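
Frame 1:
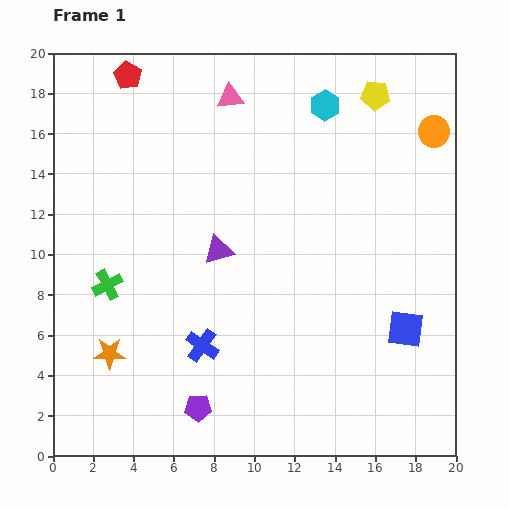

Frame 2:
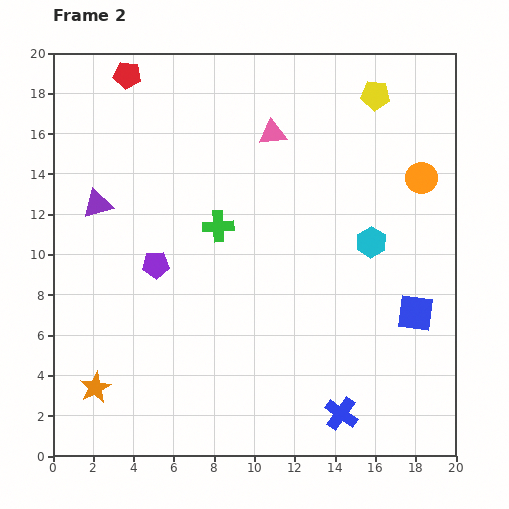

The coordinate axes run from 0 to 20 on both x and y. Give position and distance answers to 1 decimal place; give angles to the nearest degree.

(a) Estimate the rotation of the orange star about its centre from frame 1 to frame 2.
29° counter-clockwise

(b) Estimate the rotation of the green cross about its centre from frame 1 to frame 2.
26° clockwise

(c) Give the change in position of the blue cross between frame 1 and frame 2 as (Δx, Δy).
(6.9, -3.4)

The blue cross was at (7.4, 5.5) in frame 1 and (14.3, 2.1) in frame 2.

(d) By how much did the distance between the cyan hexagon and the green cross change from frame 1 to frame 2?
-6.4

Distance in frame 1: 14.0. Distance in frame 2: 7.6.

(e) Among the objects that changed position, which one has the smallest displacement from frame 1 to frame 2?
the blue square

(moved 0.9)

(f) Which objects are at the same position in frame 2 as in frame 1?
the red pentagon, the yellow pentagon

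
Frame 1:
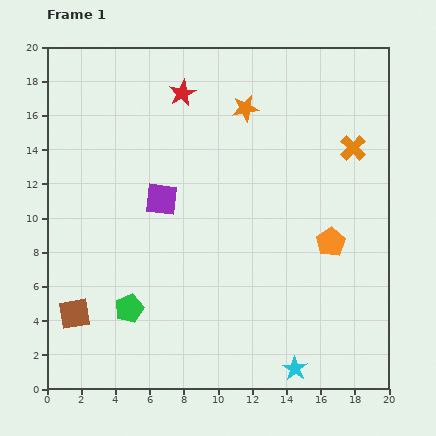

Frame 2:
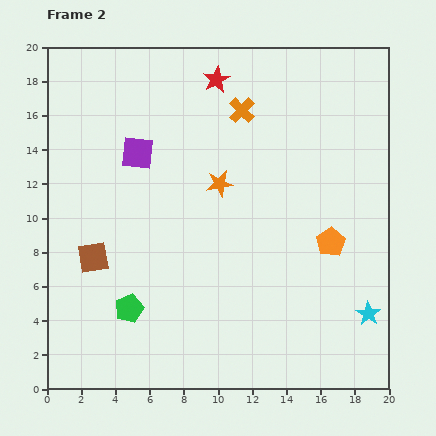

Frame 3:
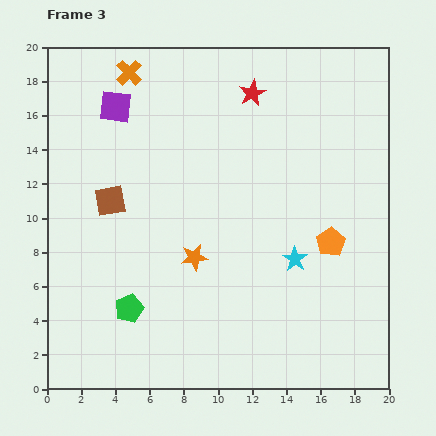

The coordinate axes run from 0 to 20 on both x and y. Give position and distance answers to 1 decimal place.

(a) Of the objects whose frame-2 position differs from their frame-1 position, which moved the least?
the red star

(moved 2.2)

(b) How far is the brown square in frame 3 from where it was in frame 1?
6.9

The brown square moved from (1.6, 4.4) to (3.7, 11.0), a distance of √(2.1² + 6.6²) ≈ 6.9.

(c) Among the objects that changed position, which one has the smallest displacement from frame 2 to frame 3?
the red star

(moved 2.2)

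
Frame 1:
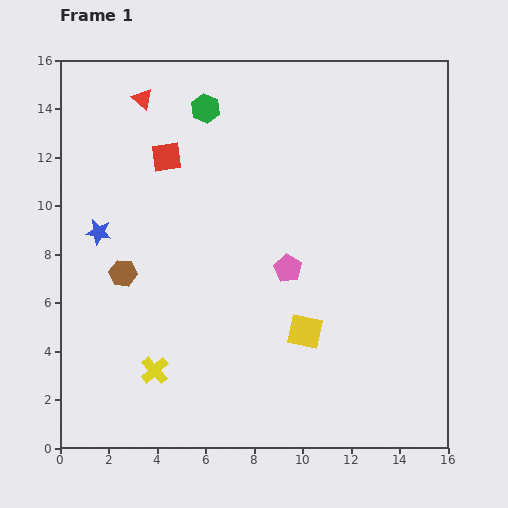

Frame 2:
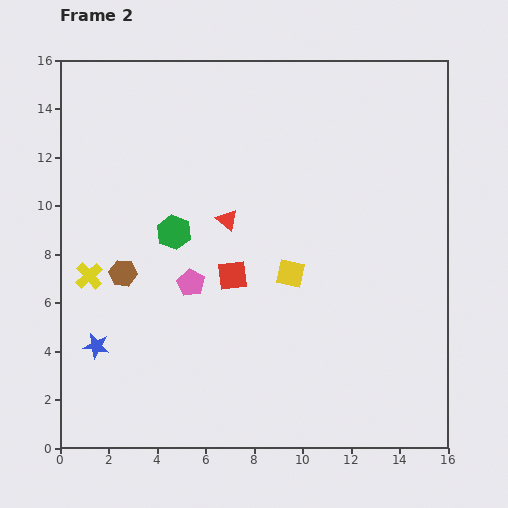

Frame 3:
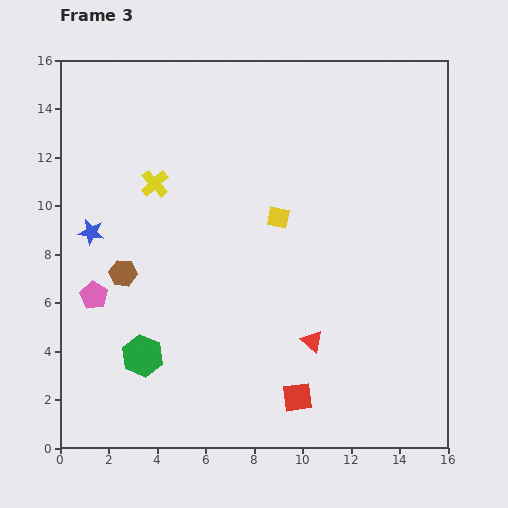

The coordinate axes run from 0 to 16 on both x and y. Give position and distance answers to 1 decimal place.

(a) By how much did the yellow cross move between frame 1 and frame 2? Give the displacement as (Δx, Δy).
(-2.7, 3.9)

The yellow cross was at (3.9, 3.2) in frame 1 and (1.2, 7.1) in frame 2.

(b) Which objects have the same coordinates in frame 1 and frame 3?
the brown hexagon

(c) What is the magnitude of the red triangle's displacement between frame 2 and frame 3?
6.1

The red triangle moved from (6.9, 9.4) to (10.4, 4.4), a distance of √(3.5² + 5.0²) ≈ 6.1.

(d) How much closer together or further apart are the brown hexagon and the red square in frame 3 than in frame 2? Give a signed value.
+4.3

Distance in frame 2: 4.5. Distance in frame 3: 8.8.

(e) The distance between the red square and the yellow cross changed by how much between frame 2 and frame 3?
+4.7

Distance in frame 2: 5.9. Distance in frame 3: 10.6.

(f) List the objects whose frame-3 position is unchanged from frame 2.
the brown hexagon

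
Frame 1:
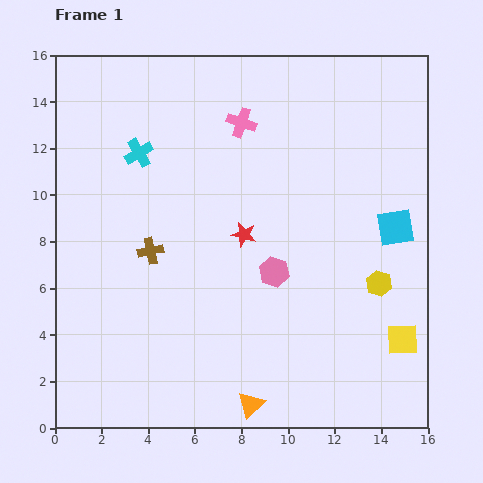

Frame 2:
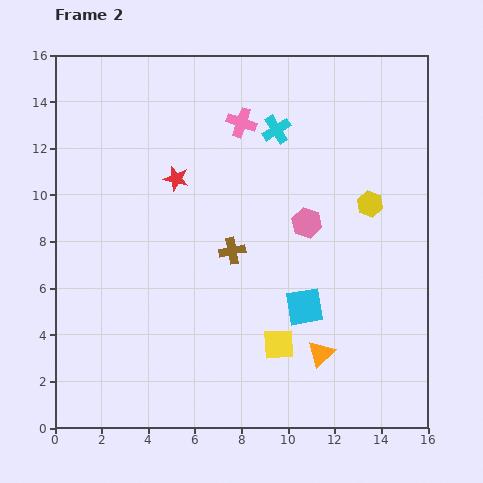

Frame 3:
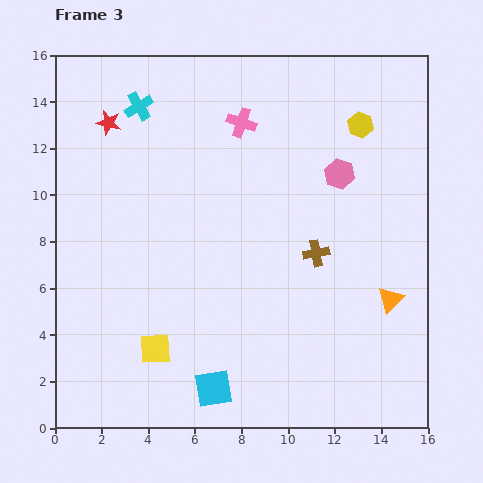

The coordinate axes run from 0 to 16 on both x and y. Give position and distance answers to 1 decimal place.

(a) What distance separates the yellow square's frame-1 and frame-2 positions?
5.3

The yellow square moved from (14.9, 3.8) to (9.6, 3.6), a distance of √(5.3² + 0.2²) ≈ 5.3.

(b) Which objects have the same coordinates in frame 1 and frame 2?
the pink cross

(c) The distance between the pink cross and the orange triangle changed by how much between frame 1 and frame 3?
-2.2

Distance in frame 1: 12.1. Distance in frame 3: 9.9.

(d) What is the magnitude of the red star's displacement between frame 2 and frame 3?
3.8

The red star moved from (5.2, 10.7) to (2.3, 13.1), a distance of √(2.9² + 2.4²) ≈ 3.8.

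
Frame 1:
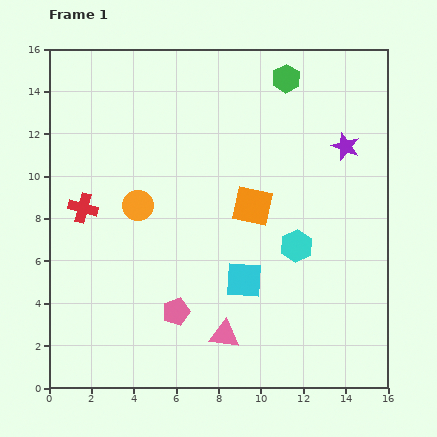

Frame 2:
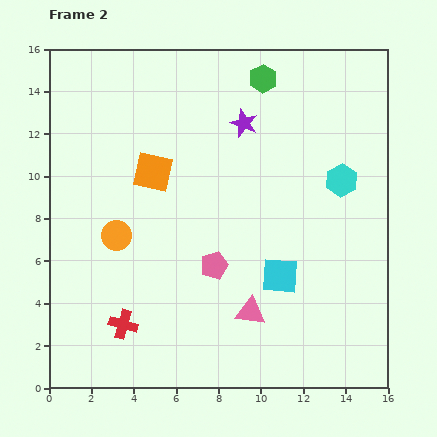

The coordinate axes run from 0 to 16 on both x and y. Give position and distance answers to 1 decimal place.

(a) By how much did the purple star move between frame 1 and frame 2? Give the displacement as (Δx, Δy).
(-4.8, 1.1)

The purple star was at (14.0, 11.4) in frame 1 and (9.2, 12.5) in frame 2.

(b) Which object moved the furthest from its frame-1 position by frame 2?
the red cross

(moved 5.8; next 5.0)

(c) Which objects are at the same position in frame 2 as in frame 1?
none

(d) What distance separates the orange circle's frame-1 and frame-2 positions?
1.7

The orange circle moved from (4.2, 8.6) to (3.2, 7.2), a distance of √(1.0² + 1.4²) ≈ 1.7.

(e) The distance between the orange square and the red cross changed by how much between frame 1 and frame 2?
-0.7

Distance in frame 1: 8.0. Distance in frame 2: 7.3.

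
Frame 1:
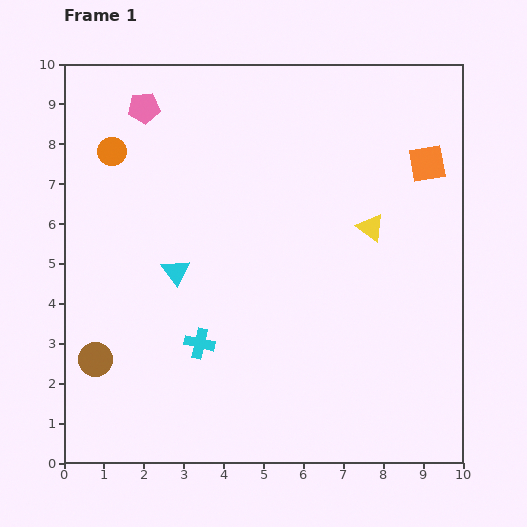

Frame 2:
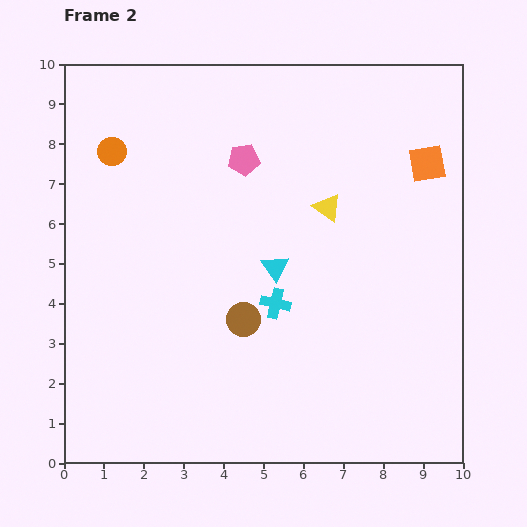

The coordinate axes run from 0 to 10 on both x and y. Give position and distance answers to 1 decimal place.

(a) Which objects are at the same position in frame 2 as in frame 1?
the orange square, the orange circle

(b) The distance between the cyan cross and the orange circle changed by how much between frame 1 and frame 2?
+0.3

Distance in frame 1: 5.3. Distance in frame 2: 5.6.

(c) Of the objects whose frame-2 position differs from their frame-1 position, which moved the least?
the yellow triangle

(moved 1.2)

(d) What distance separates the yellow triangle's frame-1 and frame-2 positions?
1.2

The yellow triangle moved from (7.7, 5.9) to (6.6, 6.4), a distance of √(1.1² + 0.5²) ≈ 1.2.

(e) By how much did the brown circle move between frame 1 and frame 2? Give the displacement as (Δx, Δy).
(3.7, 1.0)

The brown circle was at (0.8, 2.6) in frame 1 and (4.5, 3.6) in frame 2.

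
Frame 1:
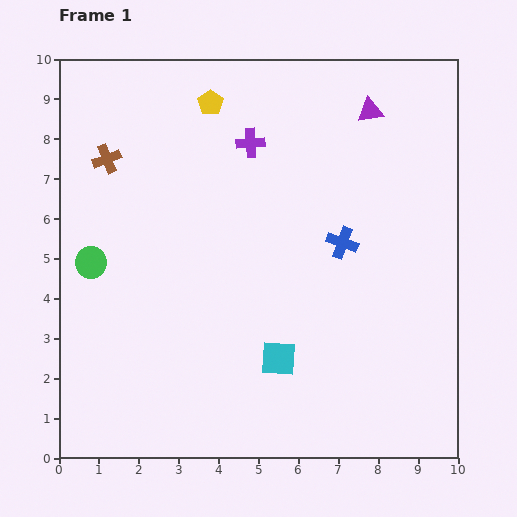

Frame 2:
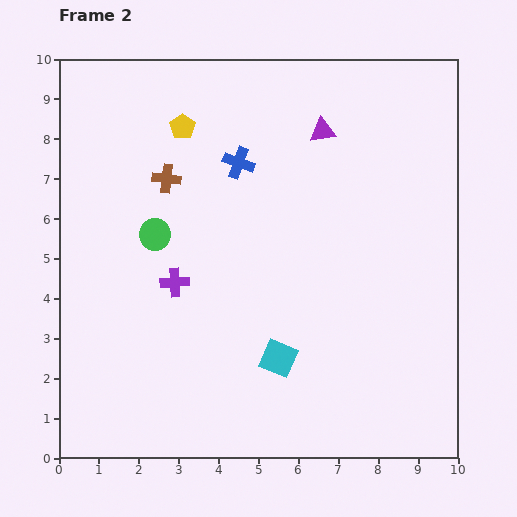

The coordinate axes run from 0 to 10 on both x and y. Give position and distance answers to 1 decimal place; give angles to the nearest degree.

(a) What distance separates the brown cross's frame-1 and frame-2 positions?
1.6

The brown cross moved from (1.2, 7.5) to (2.7, 7.0), a distance of √(1.5² + 0.5²) ≈ 1.6.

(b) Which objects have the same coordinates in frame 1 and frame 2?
the cyan square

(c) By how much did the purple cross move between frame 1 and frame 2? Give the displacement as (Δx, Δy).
(-1.9, -3.5)

The purple cross was at (4.8, 7.9) in frame 1 and (2.9, 4.4) in frame 2.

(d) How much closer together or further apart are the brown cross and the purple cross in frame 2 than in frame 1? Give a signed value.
-1.0

Distance in frame 1: 3.6. Distance in frame 2: 2.6.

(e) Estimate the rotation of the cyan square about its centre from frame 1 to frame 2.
19° clockwise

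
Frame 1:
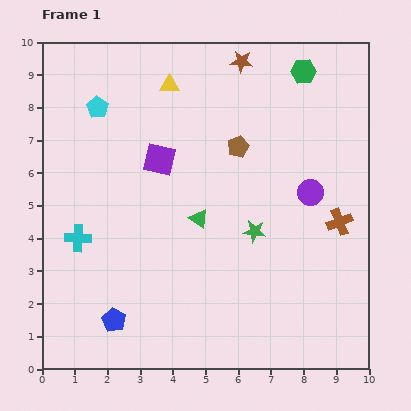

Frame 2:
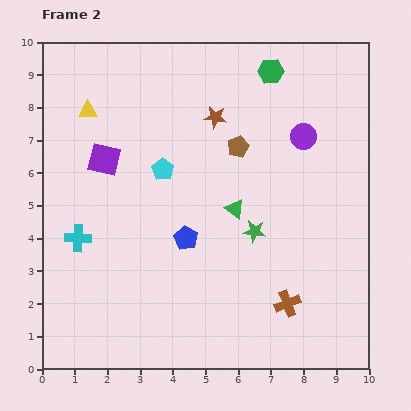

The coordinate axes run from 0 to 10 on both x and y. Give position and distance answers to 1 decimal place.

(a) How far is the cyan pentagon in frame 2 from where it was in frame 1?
2.8

The cyan pentagon moved from (1.7, 8.0) to (3.7, 6.1), a distance of √(2.0² + 1.9²) ≈ 2.8.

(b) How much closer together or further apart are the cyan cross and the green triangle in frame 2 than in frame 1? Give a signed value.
+1.2

Distance in frame 1: 3.7. Distance in frame 2: 4.9.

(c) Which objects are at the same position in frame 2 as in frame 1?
the cyan cross, the green star, the brown pentagon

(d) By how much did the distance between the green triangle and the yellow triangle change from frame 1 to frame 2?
+1.2

Distance in frame 1: 4.2. Distance in frame 2: 5.4.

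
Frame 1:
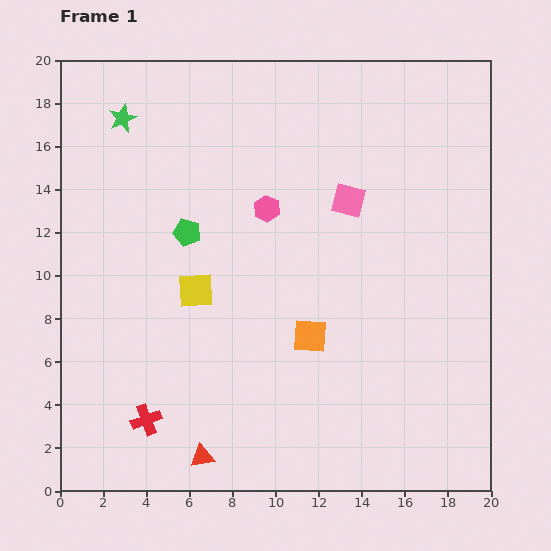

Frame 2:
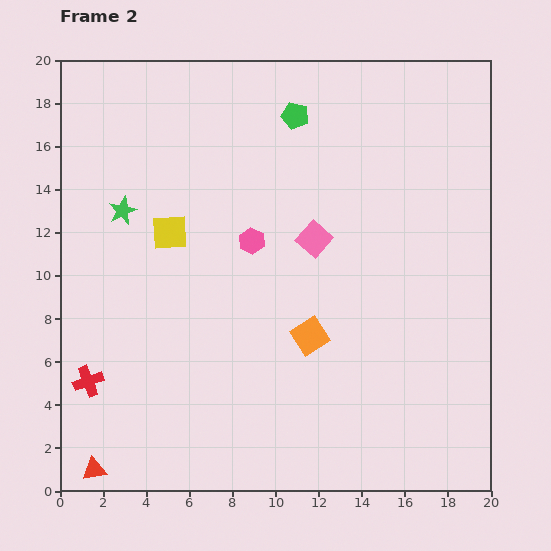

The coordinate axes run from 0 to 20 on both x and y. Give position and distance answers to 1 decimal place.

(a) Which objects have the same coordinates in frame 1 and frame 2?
the orange square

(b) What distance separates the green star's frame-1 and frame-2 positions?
4.3

The green star moved from (2.9, 17.3) to (2.9, 13.0), a distance of √(0.0² + 4.3²) ≈ 4.3.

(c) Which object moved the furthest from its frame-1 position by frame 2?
the green pentagon

(moved 7.4; next 5.0)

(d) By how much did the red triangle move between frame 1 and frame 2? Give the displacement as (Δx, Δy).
(-5.0, -0.6)

The red triangle was at (6.6, 1.6) in frame 1 and (1.6, 1.0) in frame 2.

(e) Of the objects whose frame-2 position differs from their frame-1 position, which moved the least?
the pink hexagon

(moved 1.7)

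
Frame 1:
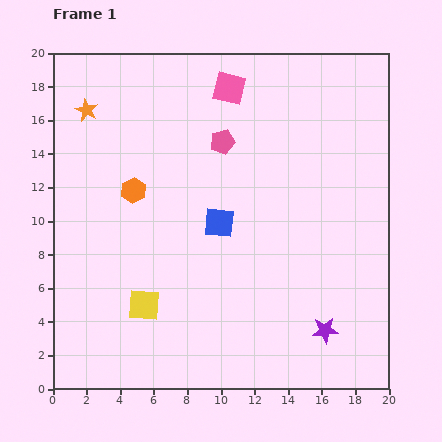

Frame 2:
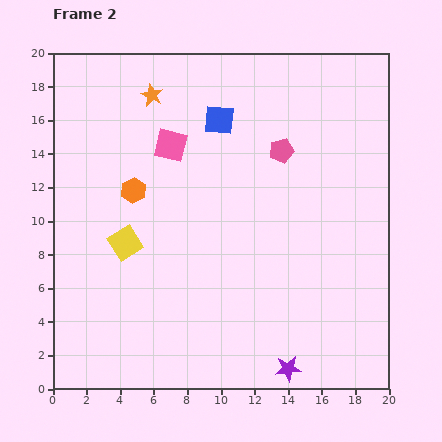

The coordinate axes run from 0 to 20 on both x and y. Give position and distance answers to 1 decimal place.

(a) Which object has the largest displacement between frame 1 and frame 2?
the blue square

(moved 6.1; next 4.9)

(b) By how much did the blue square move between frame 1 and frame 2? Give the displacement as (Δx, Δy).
(0.0, 6.1)

The blue square was at (9.9, 9.9) in frame 1 and (9.9, 16.0) in frame 2.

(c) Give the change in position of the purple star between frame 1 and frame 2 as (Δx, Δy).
(-2.2, -2.3)

The purple star was at (16.2, 3.5) in frame 1 and (14.0, 1.2) in frame 2.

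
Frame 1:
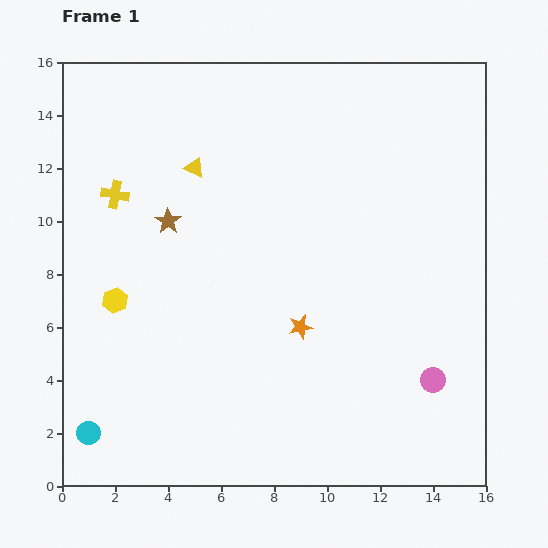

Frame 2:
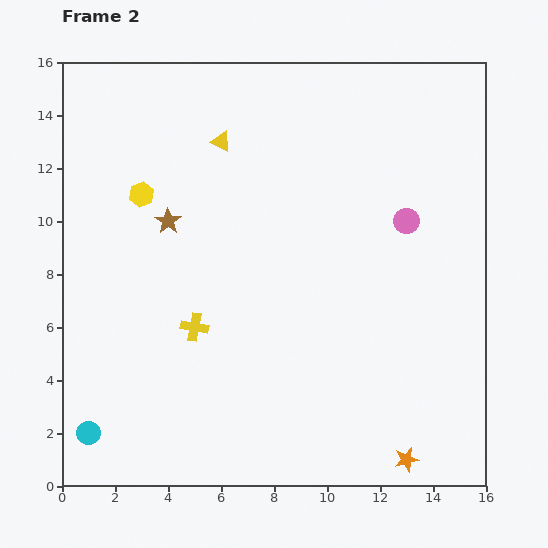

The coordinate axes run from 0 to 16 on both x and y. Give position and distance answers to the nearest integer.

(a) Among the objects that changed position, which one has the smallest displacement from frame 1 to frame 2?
the yellow triangle

(moved 1)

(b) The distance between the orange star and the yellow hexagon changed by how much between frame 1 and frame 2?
+7

Distance in frame 1: 7. Distance in frame 2: 14.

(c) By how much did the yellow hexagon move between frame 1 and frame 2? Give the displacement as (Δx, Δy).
(1, 4)

The yellow hexagon was at (2, 7) in frame 1 and (3, 11) in frame 2.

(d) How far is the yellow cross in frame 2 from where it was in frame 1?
6

The yellow cross moved from (2, 11) to (5, 6), a distance of √(3² + 5²) ≈ 6.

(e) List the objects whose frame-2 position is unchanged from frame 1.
the cyan circle, the brown star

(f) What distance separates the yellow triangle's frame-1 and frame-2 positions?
1

The yellow triangle moved from (5, 12) to (6, 13), a distance of √(1² + 1²) ≈ 1.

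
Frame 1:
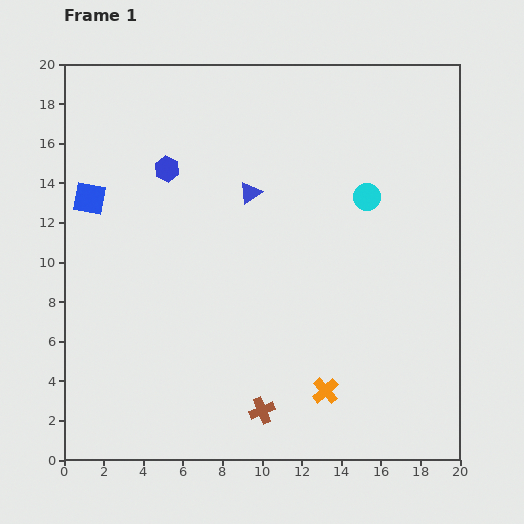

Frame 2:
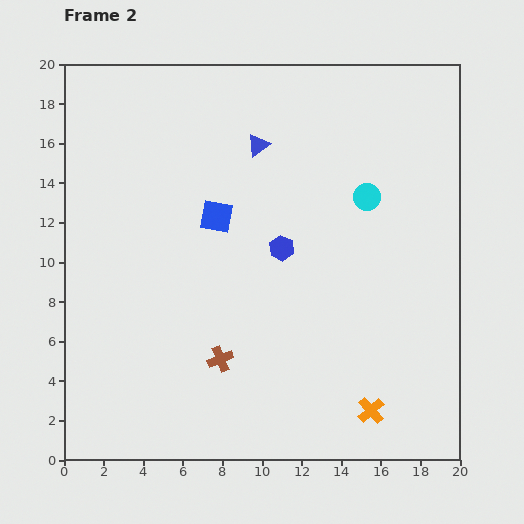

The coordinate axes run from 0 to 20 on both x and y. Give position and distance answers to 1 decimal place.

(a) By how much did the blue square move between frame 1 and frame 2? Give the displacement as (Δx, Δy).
(6.4, -0.9)

The blue square was at (1.3, 13.2) in frame 1 and (7.7, 12.3) in frame 2.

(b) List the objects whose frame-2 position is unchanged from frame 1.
the cyan circle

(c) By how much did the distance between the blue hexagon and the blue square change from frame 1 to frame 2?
-0.5

Distance in frame 1: 4.2. Distance in frame 2: 3.7.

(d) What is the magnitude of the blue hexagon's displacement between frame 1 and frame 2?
7.0

The blue hexagon moved from (5.2, 14.7) to (11.0, 10.7), a distance of √(5.8² + 4.0²) ≈ 7.0.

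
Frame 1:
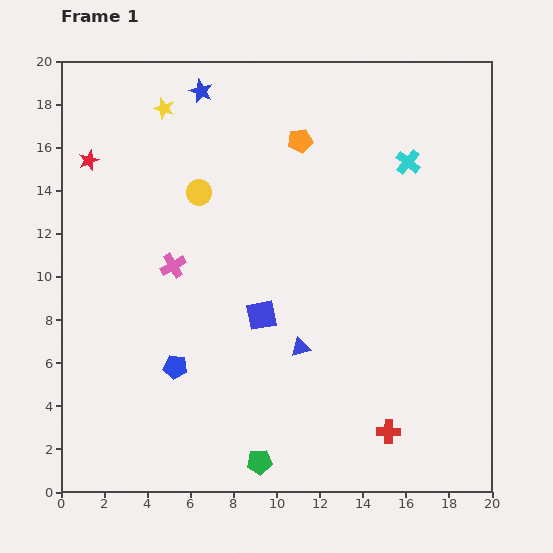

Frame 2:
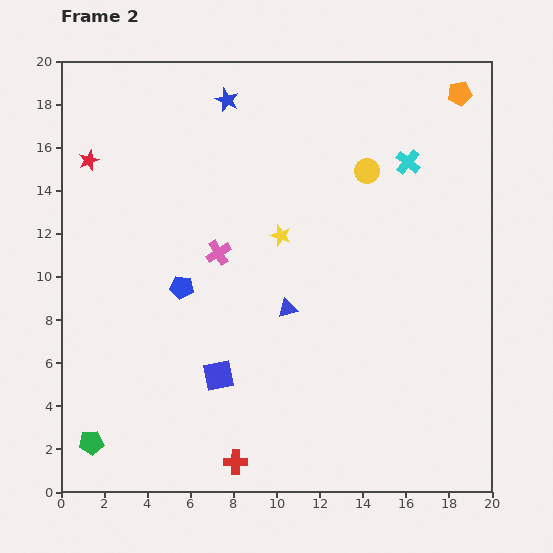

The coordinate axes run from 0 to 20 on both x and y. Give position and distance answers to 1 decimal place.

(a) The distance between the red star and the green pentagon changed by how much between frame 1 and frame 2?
-3.0

Distance in frame 1: 16.1. Distance in frame 2: 13.1.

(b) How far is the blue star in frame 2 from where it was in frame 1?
1.3

The blue star moved from (6.5, 18.6) to (7.7, 18.2), a distance of √(1.2² + 0.4²) ≈ 1.3.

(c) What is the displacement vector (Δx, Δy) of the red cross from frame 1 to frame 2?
(-7.1, -1.4)

The red cross was at (15.2, 2.8) in frame 1 and (8.1, 1.4) in frame 2.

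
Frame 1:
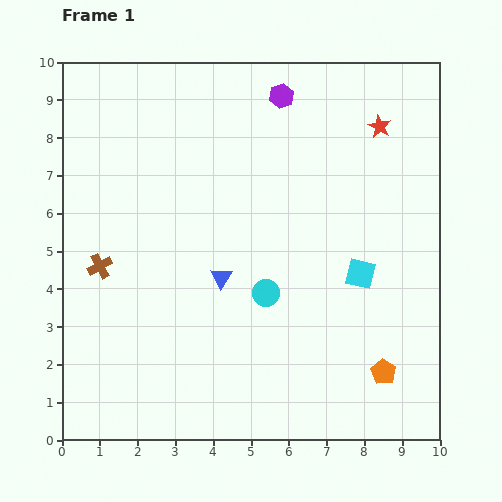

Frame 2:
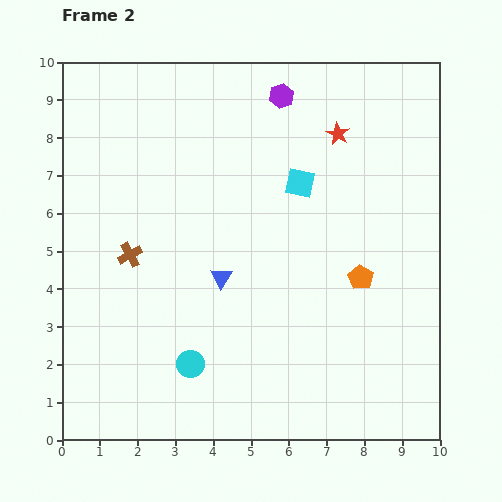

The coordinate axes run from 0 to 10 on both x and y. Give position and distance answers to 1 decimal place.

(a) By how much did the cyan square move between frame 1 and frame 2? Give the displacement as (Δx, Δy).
(-1.6, 2.4)

The cyan square was at (7.9, 4.4) in frame 1 and (6.3, 6.8) in frame 2.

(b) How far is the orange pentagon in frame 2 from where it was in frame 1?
2.6

The orange pentagon moved from (8.5, 1.8) to (7.9, 4.3), a distance of √(0.6² + 2.5²) ≈ 2.6.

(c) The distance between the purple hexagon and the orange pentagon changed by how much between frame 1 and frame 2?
-2.6

Distance in frame 1: 7.8. Distance in frame 2: 5.2.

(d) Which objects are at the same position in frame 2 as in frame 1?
the blue triangle, the purple hexagon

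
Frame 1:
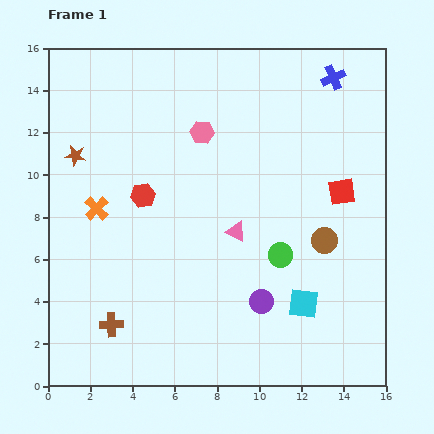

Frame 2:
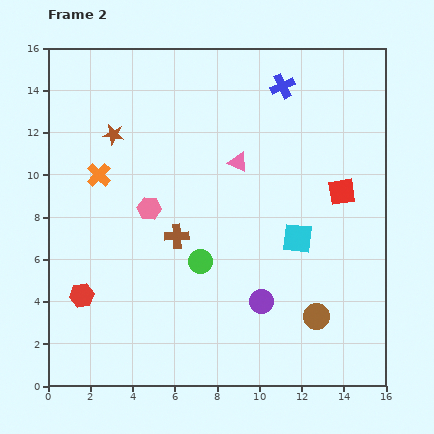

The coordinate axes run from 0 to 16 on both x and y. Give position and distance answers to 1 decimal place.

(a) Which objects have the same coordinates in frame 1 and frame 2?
the purple circle, the red square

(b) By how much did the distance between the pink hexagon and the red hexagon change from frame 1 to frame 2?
+1.1

Distance in frame 1: 4.1. Distance in frame 2: 5.2.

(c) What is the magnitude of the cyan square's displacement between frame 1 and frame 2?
3.1

The cyan square moved from (12.1, 3.9) to (11.8, 7.0), a distance of √(0.3² + 3.1²) ≈ 3.1.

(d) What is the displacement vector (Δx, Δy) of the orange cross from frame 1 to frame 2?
(0.1, 1.6)

The orange cross was at (2.3, 8.4) in frame 1 and (2.4, 10.0) in frame 2.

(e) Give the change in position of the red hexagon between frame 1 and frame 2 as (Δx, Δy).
(-2.9, -4.7)

The red hexagon was at (4.5, 9.0) in frame 1 and (1.6, 4.3) in frame 2.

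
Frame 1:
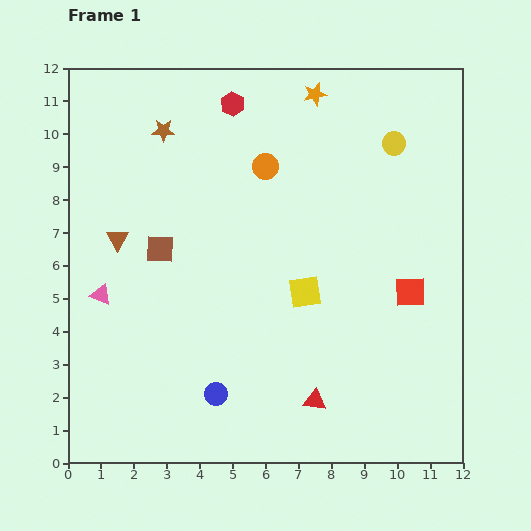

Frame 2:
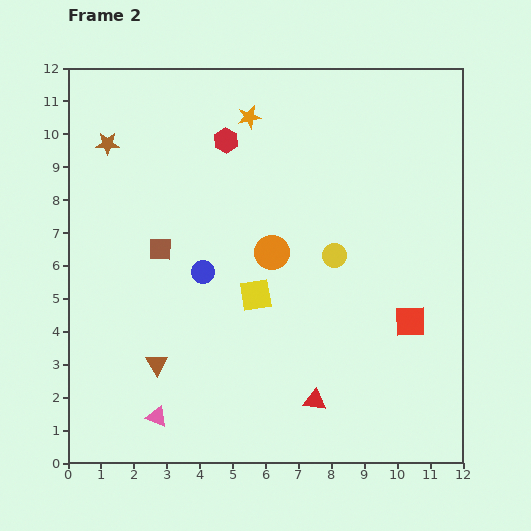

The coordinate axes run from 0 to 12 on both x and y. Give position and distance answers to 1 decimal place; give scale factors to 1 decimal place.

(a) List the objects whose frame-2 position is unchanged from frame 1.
the brown square, the red triangle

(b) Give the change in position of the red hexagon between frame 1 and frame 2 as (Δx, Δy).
(-0.2, -1.1)

The red hexagon was at (5.0, 10.9) in frame 1 and (4.8, 9.8) in frame 2.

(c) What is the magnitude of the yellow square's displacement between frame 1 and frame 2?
1.5

The yellow square moved from (7.2, 5.2) to (5.7, 5.1), a distance of √(1.5² + 0.1²) ≈ 1.5.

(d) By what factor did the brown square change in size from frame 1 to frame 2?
0.8×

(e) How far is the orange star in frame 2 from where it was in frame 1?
2.1

The orange star moved from (7.5, 11.2) to (5.5, 10.5), a distance of √(2.0² + 0.7²) ≈ 2.1.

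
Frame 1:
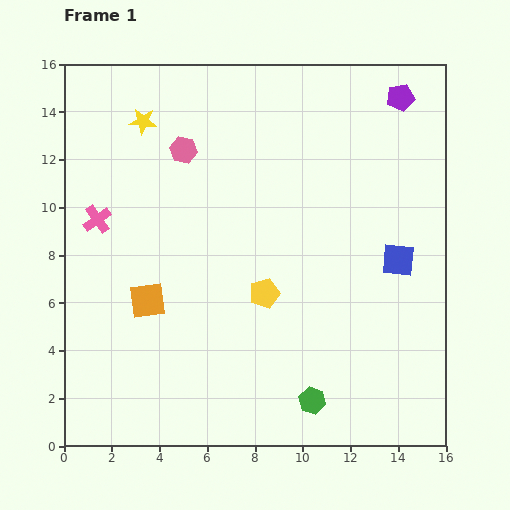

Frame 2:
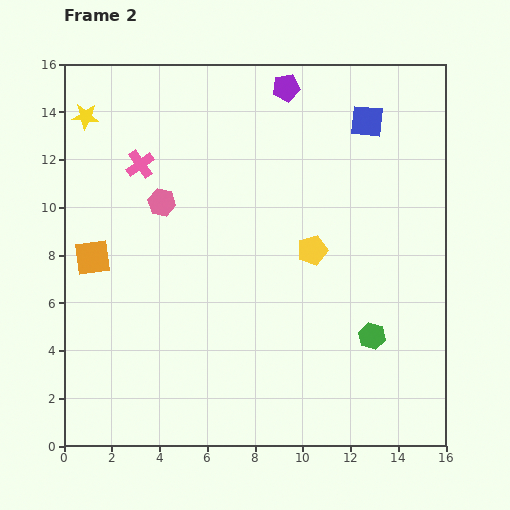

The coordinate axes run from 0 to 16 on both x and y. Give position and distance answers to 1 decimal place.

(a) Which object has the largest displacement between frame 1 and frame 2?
the blue square

(moved 5.9; next 4.8)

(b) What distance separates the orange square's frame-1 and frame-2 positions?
2.9

The orange square moved from (3.5, 6.1) to (1.2, 7.9), a distance of √(2.3² + 1.8²) ≈ 2.9.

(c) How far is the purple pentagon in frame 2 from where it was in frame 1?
4.8

The purple pentagon moved from (14.1, 14.6) to (9.3, 15.0), a distance of √(4.8² + 0.4²) ≈ 4.8.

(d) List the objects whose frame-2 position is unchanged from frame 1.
none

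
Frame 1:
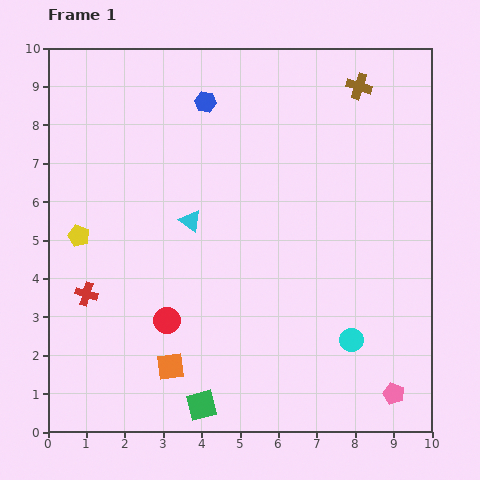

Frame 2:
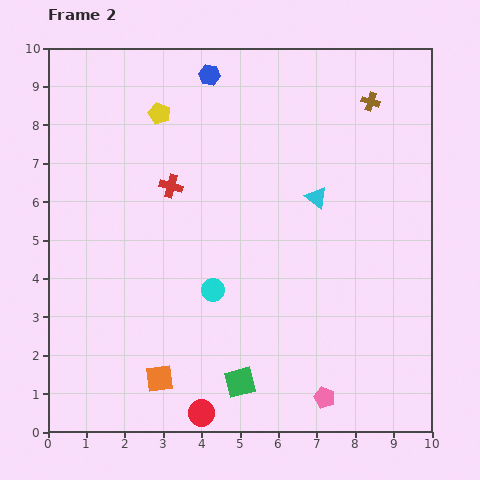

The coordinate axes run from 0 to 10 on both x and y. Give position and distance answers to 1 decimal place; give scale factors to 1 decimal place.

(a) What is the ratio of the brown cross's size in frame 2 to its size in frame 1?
0.7×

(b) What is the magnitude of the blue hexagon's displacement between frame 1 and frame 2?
0.7

The blue hexagon moved from (4.1, 8.6) to (4.2, 9.3), a distance of √(0.1² + 0.7²) ≈ 0.7.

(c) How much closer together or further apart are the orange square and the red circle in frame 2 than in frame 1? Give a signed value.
+0.2

Distance in frame 1: 1.2. Distance in frame 2: 1.4.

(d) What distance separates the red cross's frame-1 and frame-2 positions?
3.6

The red cross moved from (1.0, 3.6) to (3.2, 6.4), a distance of √(2.2² + 2.8²) ≈ 3.6.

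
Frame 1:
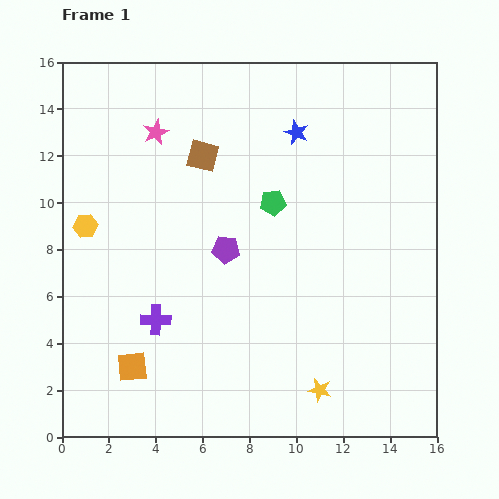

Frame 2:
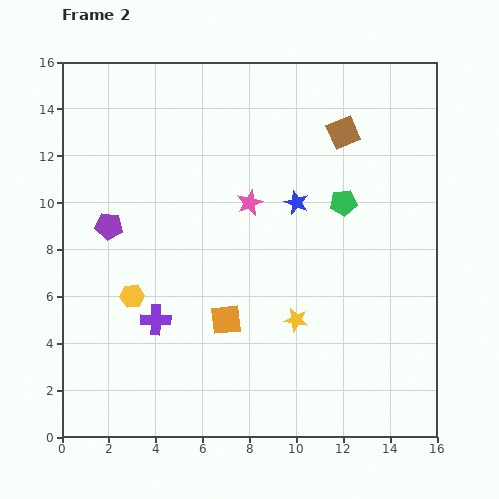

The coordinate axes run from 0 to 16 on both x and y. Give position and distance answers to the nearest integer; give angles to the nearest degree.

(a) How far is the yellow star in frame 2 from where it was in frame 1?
3

The yellow star moved from (11, 2) to (10, 5), a distance of √(1² + 3²) ≈ 3.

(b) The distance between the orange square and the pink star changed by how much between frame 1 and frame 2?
-5

Distance in frame 1: 10. Distance in frame 2: 5.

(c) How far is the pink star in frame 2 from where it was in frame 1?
5

The pink star moved from (4, 13) to (8, 10), a distance of √(4² + 3²) ≈ 5.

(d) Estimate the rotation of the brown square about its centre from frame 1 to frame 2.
38° counter-clockwise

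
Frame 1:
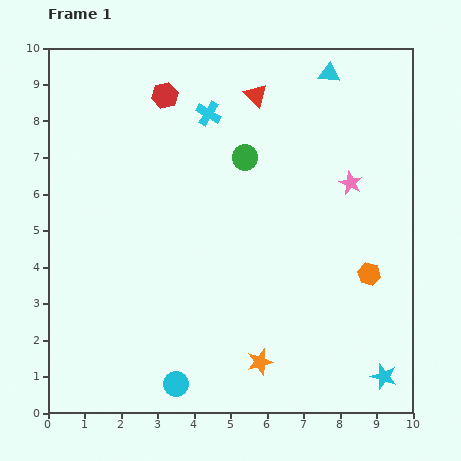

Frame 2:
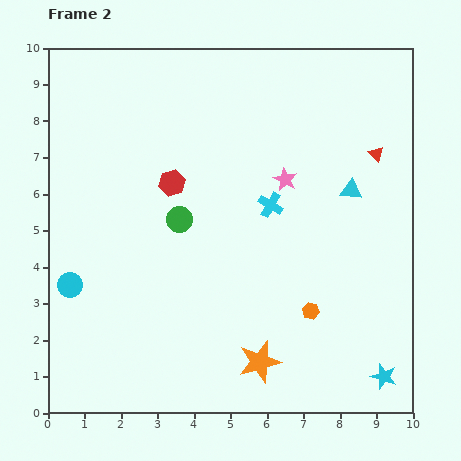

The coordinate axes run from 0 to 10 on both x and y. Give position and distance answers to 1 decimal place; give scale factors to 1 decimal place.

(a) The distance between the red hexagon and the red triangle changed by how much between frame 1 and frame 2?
+3.2

Distance in frame 1: 2.5. Distance in frame 2: 5.7.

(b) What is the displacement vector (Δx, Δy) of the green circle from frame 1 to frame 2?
(-1.8, -1.7)

The green circle was at (5.4, 7.0) in frame 1 and (3.6, 5.3) in frame 2.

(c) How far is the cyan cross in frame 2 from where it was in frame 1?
3.0

The cyan cross moved from (4.4, 8.2) to (6.1, 5.7), a distance of √(1.7² + 2.5²) ≈ 3.0.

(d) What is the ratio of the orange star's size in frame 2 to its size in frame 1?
1.6×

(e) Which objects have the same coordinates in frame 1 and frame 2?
the cyan star, the orange star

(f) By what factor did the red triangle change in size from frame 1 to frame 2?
0.6×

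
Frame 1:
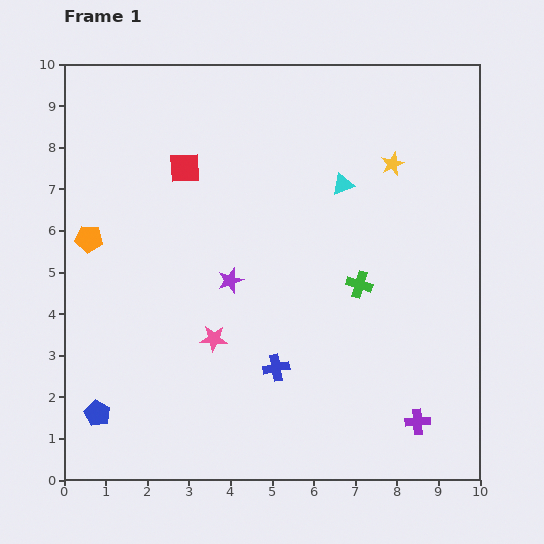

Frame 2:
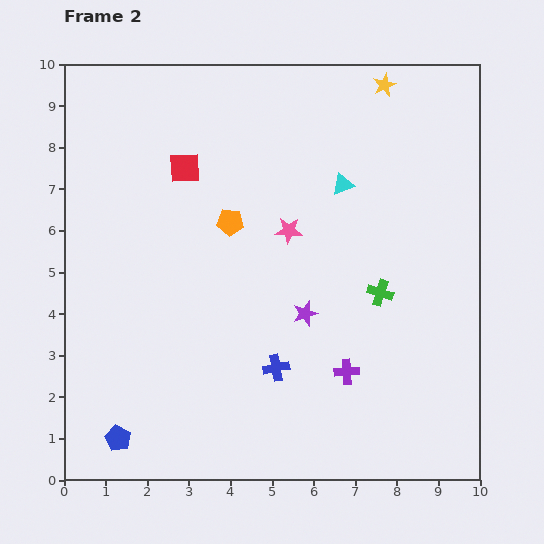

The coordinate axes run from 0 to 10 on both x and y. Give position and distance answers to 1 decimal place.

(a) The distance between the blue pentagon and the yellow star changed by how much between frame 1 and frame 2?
+1.3

Distance in frame 1: 9.3. Distance in frame 2: 10.6.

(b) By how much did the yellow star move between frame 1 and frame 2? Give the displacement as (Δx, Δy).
(-0.2, 1.9)

The yellow star was at (7.9, 7.6) in frame 1 and (7.7, 9.5) in frame 2.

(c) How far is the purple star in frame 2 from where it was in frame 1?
2.0

The purple star moved from (4.0, 4.8) to (5.8, 4.0), a distance of √(1.8² + 0.8²) ≈ 2.0.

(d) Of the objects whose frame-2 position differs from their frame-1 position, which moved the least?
the green cross

(moved 0.5)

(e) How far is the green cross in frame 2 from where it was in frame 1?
0.5

The green cross moved from (7.1, 4.7) to (7.6, 4.5), a distance of √(0.5² + 0.2²) ≈ 0.5.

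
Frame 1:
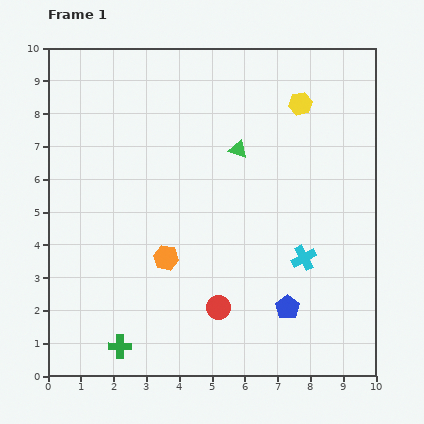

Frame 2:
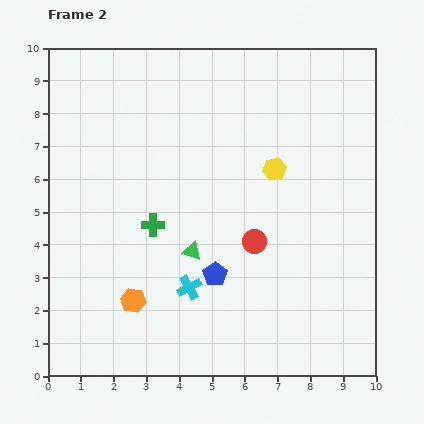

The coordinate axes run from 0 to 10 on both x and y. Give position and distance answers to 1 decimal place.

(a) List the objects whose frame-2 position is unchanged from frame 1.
none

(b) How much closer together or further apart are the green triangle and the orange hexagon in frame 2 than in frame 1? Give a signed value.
-1.7

Distance in frame 1: 4.0. Distance in frame 2: 2.3.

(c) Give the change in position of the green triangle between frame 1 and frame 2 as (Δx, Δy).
(-1.4, -3.1)

The green triangle was at (5.8, 6.9) in frame 1 and (4.4, 3.8) in frame 2.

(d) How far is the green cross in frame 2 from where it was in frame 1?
3.8

The green cross moved from (2.2, 0.9) to (3.2, 4.6), a distance of √(1.0² + 3.7²) ≈ 3.8.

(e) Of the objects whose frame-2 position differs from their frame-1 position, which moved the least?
the orange hexagon

(moved 1.6)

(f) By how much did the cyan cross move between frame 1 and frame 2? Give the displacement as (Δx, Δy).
(-3.5, -0.9)

The cyan cross was at (7.8, 3.6) in frame 1 and (4.3, 2.7) in frame 2.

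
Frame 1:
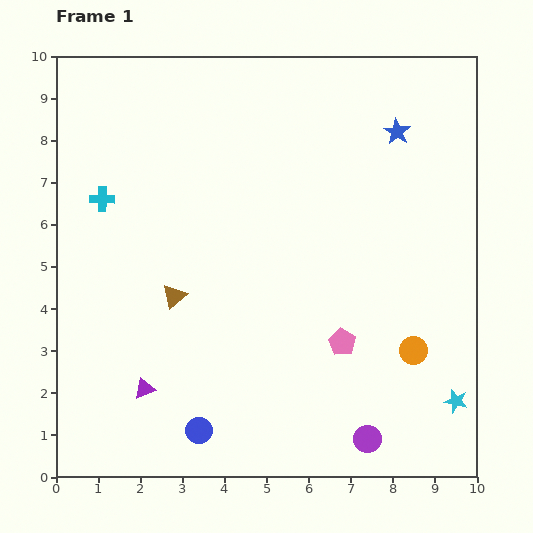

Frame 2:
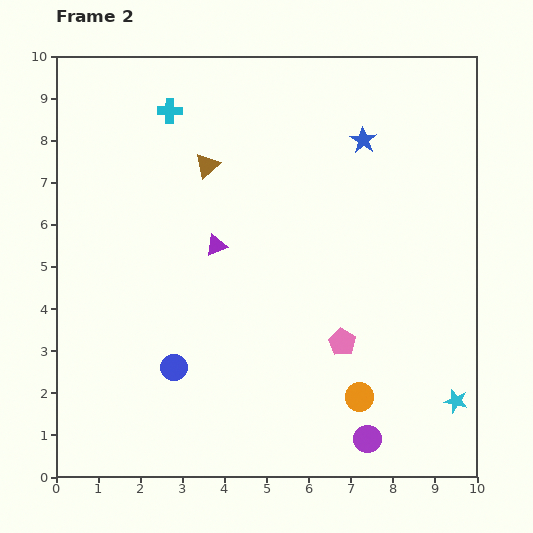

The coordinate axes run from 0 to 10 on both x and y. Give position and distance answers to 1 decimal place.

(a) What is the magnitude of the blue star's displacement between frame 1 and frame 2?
0.8

The blue star moved from (8.1, 8.2) to (7.3, 8.0), a distance of √(0.8² + 0.2²) ≈ 0.8.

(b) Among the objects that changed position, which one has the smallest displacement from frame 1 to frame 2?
the blue star

(moved 0.8)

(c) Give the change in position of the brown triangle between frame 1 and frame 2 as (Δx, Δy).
(0.8, 3.1)

The brown triangle was at (2.8, 4.3) in frame 1 and (3.6, 7.4) in frame 2.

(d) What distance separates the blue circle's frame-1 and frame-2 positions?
1.6

The blue circle moved from (3.4, 1.1) to (2.8, 2.6), a distance of √(0.6² + 1.5²) ≈ 1.6.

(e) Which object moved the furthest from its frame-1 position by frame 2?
the purple triangle

(moved 3.8; next 3.2)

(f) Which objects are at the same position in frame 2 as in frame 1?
the cyan star, the pink pentagon, the purple circle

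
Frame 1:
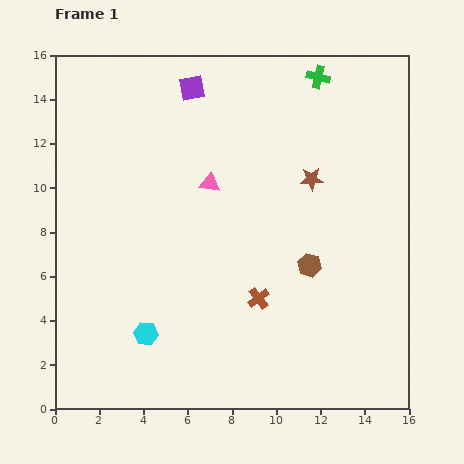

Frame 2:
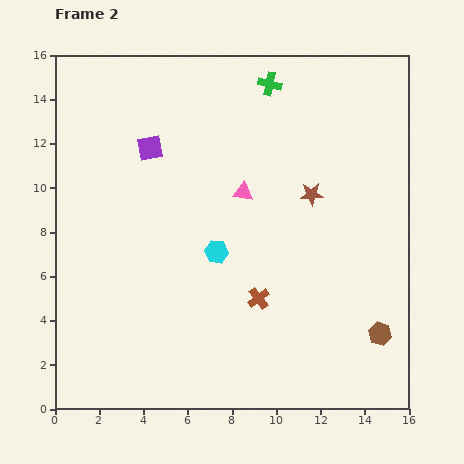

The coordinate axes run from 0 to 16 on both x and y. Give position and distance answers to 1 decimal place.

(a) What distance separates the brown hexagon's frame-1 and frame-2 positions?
4.5

The brown hexagon moved from (11.5, 6.5) to (14.7, 3.4), a distance of √(3.2² + 3.1²) ≈ 4.5.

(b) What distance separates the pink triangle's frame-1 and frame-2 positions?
1.6

The pink triangle moved from (7.0, 10.2) to (8.5, 9.8), a distance of √(1.5² + 0.4²) ≈ 1.6.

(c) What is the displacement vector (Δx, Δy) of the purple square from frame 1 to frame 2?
(-1.9, -2.7)

The purple square was at (6.2, 14.5) in frame 1 and (4.3, 11.8) in frame 2.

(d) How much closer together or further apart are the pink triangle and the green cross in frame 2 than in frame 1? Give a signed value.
-1.9

Distance in frame 1: 6.9. Distance in frame 2: 5.0.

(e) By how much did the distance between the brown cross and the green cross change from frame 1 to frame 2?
-0.7

Distance in frame 1: 10.4. Distance in frame 2: 9.7.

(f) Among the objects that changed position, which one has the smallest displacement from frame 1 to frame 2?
the brown star

(moved 0.7)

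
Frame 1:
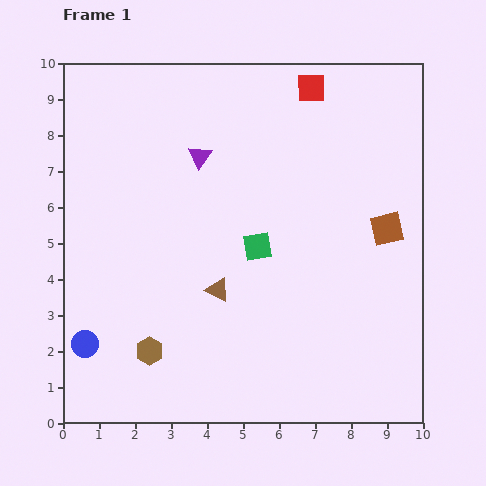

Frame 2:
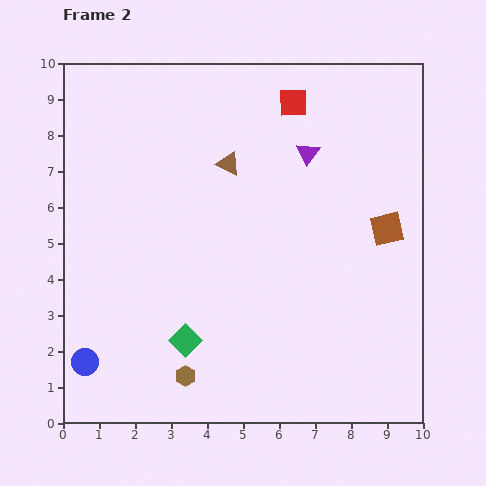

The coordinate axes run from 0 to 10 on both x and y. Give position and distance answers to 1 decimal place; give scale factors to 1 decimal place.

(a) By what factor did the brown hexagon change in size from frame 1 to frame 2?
0.7×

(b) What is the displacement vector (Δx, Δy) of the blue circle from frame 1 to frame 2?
(0.0, -0.5)

The blue circle was at (0.6, 2.2) in frame 1 and (0.6, 1.7) in frame 2.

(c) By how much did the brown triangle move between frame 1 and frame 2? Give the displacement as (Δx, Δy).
(0.3, 3.5)

The brown triangle was at (4.3, 3.7) in frame 1 and (4.6, 7.2) in frame 2.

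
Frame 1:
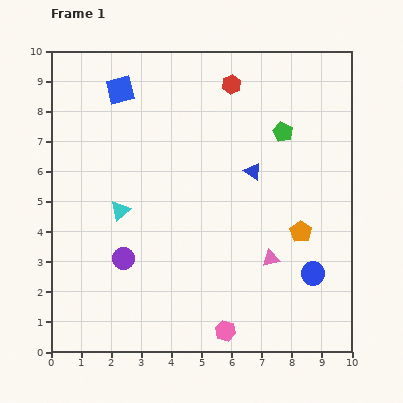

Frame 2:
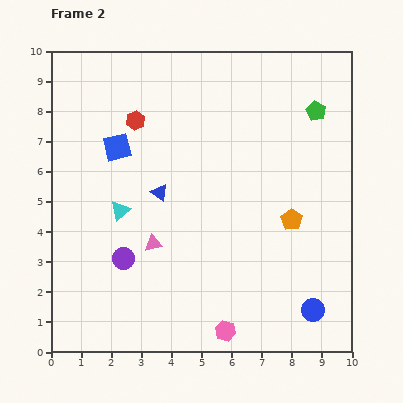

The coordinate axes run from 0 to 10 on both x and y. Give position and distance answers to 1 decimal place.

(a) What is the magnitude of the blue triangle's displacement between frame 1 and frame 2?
3.2

The blue triangle moved from (6.7, 6.0) to (3.6, 5.3), a distance of √(3.1² + 0.7²) ≈ 3.2.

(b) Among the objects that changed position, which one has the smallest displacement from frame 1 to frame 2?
the orange pentagon

(moved 0.5)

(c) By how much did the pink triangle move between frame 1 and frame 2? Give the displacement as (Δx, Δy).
(-3.9, 0.5)

The pink triangle was at (7.3, 3.1) in frame 1 and (3.4, 3.6) in frame 2.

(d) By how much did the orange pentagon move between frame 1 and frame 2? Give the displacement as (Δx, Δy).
(-0.3, 0.4)

The orange pentagon was at (8.3, 4.0) in frame 1 and (8.0, 4.4) in frame 2.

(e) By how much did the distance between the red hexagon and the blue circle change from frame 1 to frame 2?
+1.7

Distance in frame 1: 6.9. Distance in frame 2: 8.6.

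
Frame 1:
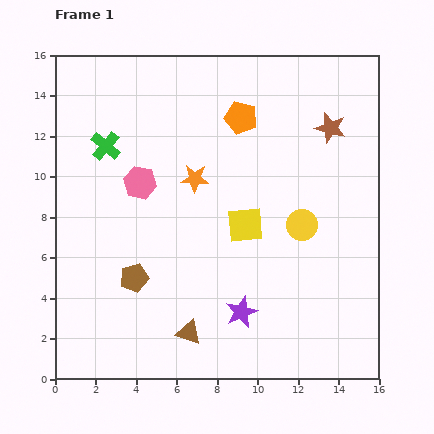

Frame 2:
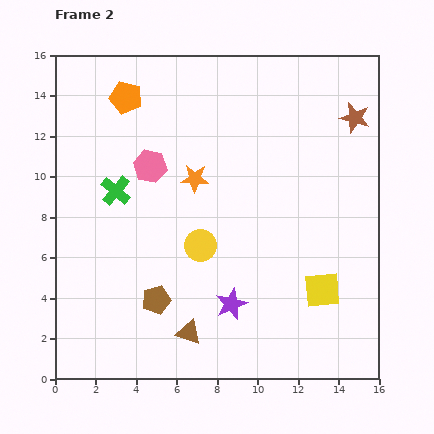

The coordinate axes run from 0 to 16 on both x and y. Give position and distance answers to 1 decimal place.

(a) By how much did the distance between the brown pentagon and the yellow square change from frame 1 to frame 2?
+2.1

Distance in frame 1: 6.1. Distance in frame 2: 8.2.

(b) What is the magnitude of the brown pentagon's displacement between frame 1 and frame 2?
1.6

The brown pentagon moved from (3.9, 5.0) to (5.0, 3.9), a distance of √(1.1² + 1.1²) ≈ 1.6.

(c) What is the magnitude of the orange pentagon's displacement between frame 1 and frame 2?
5.8

The orange pentagon moved from (9.2, 12.9) to (3.5, 13.9), a distance of √(5.7² + 1.0²) ≈ 5.8.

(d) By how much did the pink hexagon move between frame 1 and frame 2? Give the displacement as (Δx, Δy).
(0.5, 0.8)

The pink hexagon was at (4.2, 9.7) in frame 1 and (4.7, 10.5) in frame 2.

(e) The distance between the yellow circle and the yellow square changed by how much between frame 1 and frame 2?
+3.6

Distance in frame 1: 2.8. Distance in frame 2: 6.4.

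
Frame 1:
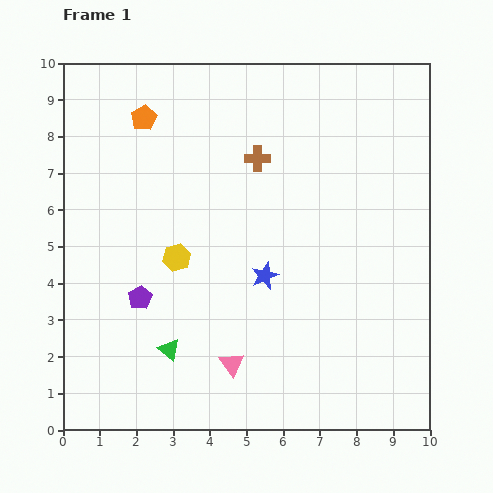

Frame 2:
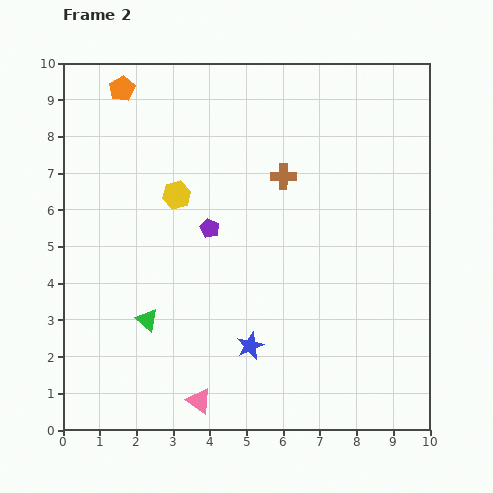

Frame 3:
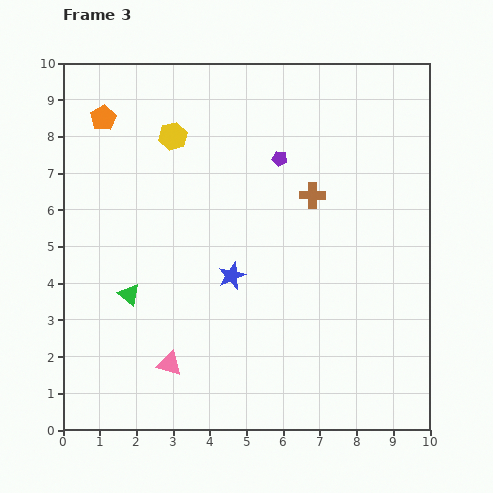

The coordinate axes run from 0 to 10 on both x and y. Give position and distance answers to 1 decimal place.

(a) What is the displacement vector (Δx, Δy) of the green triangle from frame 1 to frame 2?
(-0.6, 0.8)

The green triangle was at (2.9, 2.2) in frame 1 and (2.3, 3.0) in frame 2.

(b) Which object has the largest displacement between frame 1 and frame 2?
the purple pentagon

(moved 2.7; next 1.9)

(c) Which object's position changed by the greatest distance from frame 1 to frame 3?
the purple pentagon

(moved 5.4; next 3.3)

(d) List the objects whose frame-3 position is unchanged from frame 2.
none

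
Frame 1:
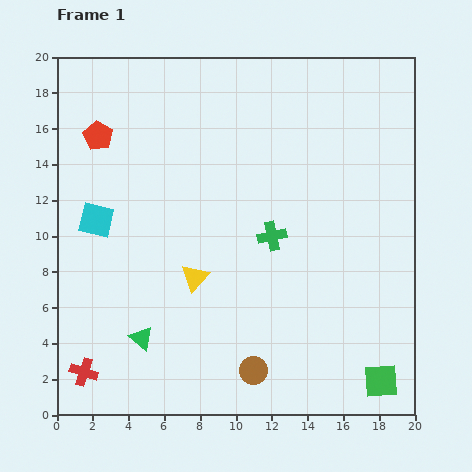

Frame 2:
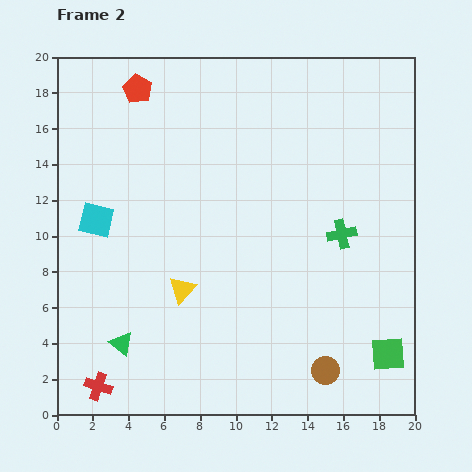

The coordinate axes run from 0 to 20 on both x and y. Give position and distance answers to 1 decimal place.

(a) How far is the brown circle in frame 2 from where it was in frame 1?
4.0

The brown circle moved from (11.0, 2.5) to (15.0, 2.5), a distance of √(4.0² + 0.0²) ≈ 4.0.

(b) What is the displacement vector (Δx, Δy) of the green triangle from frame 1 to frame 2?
(-1.1, -0.3)

The green triangle was at (4.7, 4.3) in frame 1 and (3.6, 4.0) in frame 2.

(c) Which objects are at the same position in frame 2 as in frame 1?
the cyan square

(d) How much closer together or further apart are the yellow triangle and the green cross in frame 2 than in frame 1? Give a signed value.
+4.5

Distance in frame 1: 4.9. Distance in frame 2: 9.4.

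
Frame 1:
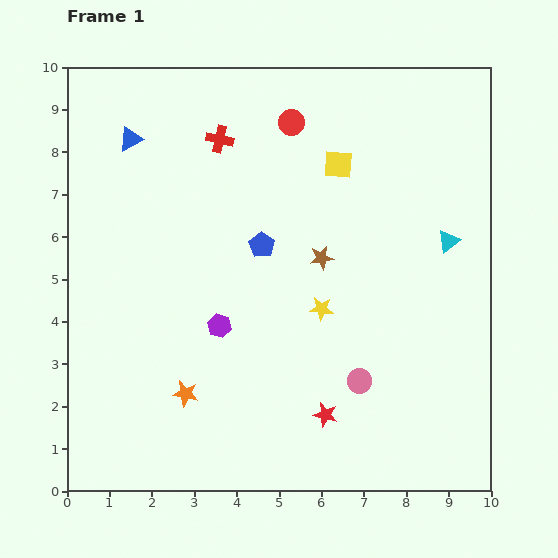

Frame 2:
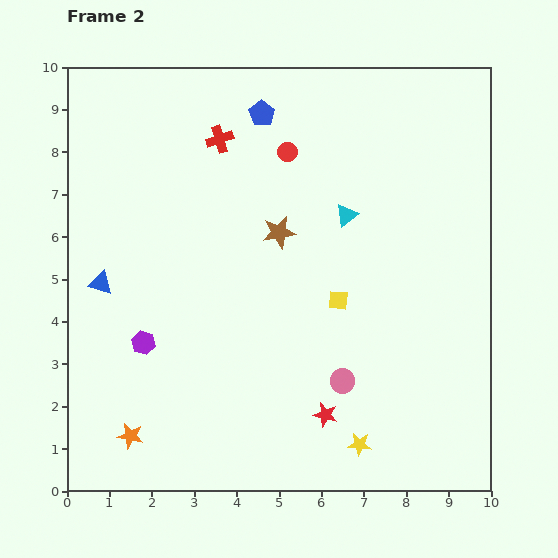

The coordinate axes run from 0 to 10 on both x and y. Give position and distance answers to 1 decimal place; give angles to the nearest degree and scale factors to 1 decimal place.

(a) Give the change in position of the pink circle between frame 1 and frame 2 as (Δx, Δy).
(-0.4, 0.0)

The pink circle was at (6.9, 2.6) in frame 1 and (6.5, 2.6) in frame 2.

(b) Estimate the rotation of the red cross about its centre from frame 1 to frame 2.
30° counter-clockwise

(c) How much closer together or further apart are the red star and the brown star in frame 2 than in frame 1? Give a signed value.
+0.7

Distance in frame 1: 3.7. Distance in frame 2: 4.4.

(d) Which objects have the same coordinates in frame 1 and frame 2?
the red star, the red cross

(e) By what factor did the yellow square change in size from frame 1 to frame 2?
0.7×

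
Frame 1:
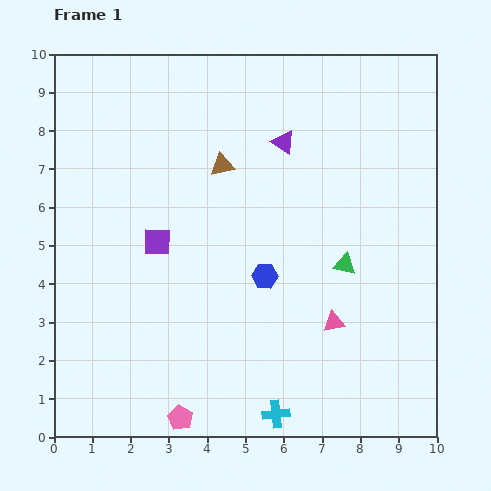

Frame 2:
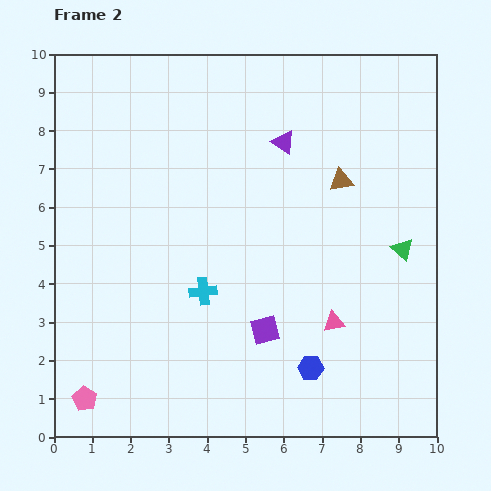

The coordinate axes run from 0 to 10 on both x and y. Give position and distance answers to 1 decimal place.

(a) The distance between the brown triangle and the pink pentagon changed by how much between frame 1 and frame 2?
+2.1

Distance in frame 1: 6.7. Distance in frame 2: 8.8.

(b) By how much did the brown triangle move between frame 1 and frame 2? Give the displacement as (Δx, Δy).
(3.1, -0.4)

The brown triangle was at (4.4, 7.1) in frame 1 and (7.5, 6.7) in frame 2.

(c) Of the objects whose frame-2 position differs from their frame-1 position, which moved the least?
the green triangle

(moved 1.6)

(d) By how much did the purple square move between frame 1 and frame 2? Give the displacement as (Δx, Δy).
(2.8, -2.3)

The purple square was at (2.7, 5.1) in frame 1 and (5.5, 2.8) in frame 2.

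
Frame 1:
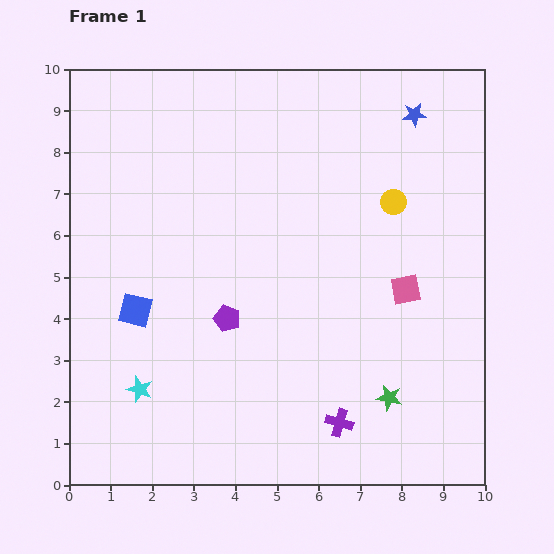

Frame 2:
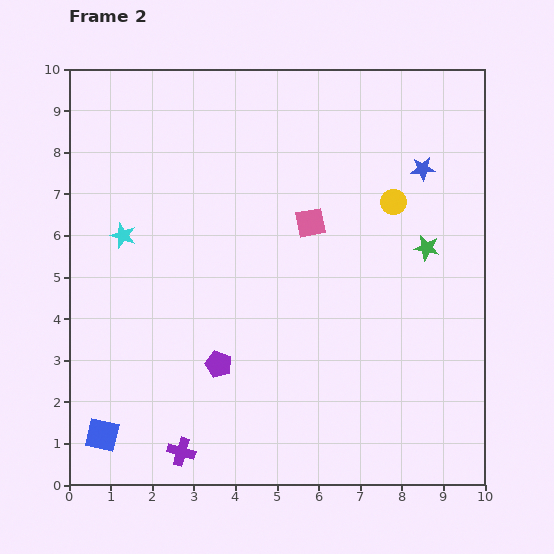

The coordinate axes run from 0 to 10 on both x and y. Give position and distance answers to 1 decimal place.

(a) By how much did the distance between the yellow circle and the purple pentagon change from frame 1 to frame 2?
+0.8

Distance in frame 1: 4.9. Distance in frame 2: 5.7.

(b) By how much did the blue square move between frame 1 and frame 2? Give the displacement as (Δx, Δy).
(-0.8, -3.0)

The blue square was at (1.6, 4.2) in frame 1 and (0.8, 1.2) in frame 2.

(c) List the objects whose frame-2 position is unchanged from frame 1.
the yellow circle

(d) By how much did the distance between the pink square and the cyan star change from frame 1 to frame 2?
-2.3

Distance in frame 1: 6.8. Distance in frame 2: 4.5.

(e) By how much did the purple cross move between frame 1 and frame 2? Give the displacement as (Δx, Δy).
(-3.8, -0.7)

The purple cross was at (6.5, 1.5) in frame 1 and (2.7, 0.8) in frame 2.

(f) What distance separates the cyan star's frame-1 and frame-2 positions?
3.7

The cyan star moved from (1.7, 2.3) to (1.3, 6.0), a distance of √(0.4² + 3.7²) ≈ 3.7.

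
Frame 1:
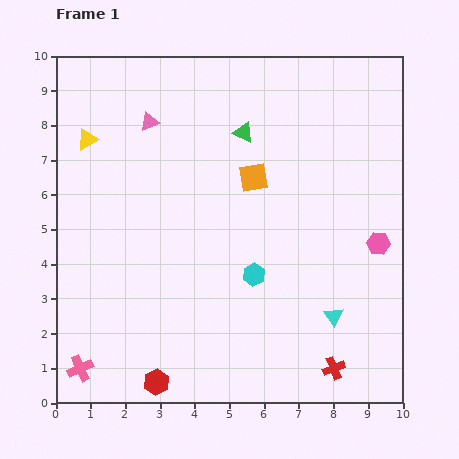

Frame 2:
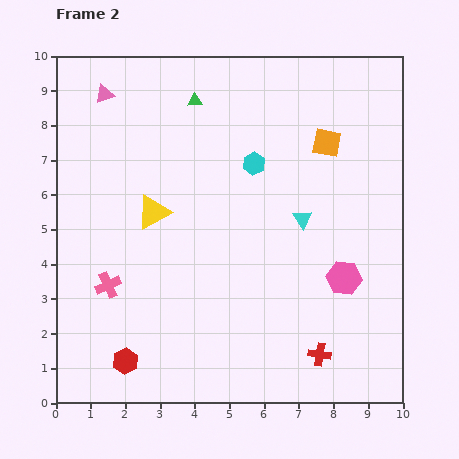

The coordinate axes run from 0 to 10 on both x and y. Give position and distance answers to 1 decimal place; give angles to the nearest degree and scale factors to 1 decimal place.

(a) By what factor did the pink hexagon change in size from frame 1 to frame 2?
1.5×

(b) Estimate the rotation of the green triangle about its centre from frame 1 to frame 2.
30° counter-clockwise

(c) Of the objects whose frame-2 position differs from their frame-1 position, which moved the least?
the red cross

(moved 0.6)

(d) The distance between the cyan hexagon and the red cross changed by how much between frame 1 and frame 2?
+2.3

Distance in frame 1: 3.5. Distance in frame 2: 5.8.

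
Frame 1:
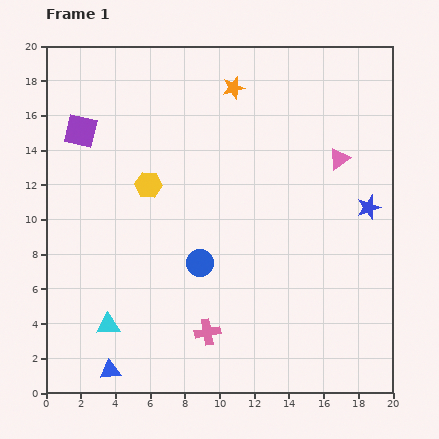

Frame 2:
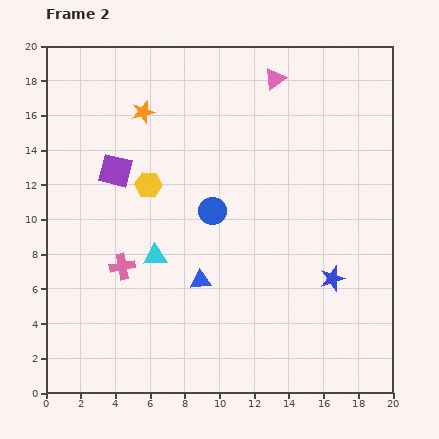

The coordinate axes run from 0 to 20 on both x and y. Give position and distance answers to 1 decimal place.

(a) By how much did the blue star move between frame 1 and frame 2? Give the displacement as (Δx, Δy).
(-2.1, -4.1)

The blue star was at (18.6, 10.7) in frame 1 and (16.5, 6.6) in frame 2.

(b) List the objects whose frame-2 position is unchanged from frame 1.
the yellow hexagon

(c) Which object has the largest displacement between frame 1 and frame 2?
the blue triangle

(moved 7.4; next 6.2)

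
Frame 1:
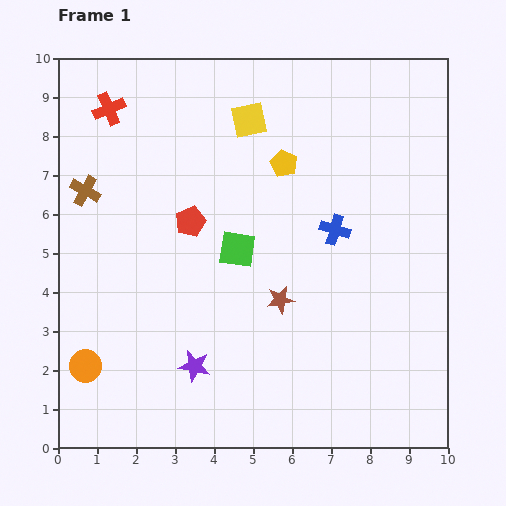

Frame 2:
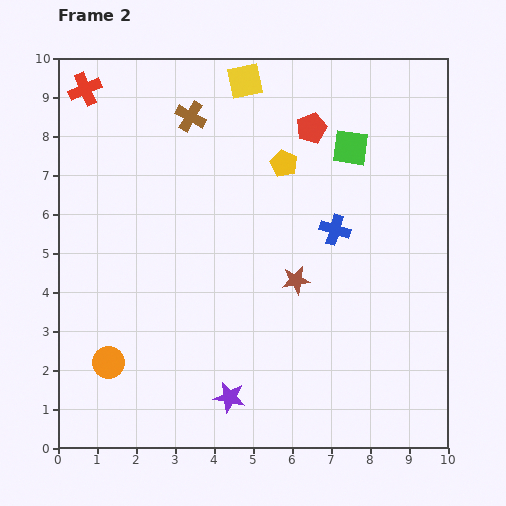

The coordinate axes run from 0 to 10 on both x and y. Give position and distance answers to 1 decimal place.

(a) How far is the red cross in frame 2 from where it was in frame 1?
0.8

The red cross moved from (1.3, 8.7) to (0.7, 9.2), a distance of √(0.6² + 0.5²) ≈ 0.8.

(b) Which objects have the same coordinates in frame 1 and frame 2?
the blue cross, the yellow pentagon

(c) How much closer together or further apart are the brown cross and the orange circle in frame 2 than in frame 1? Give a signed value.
+2.1

Distance in frame 1: 4.5. Distance in frame 2: 6.6.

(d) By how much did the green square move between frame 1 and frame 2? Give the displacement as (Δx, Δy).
(2.9, 2.6)

The green square was at (4.6, 5.1) in frame 1 and (7.5, 7.7) in frame 2.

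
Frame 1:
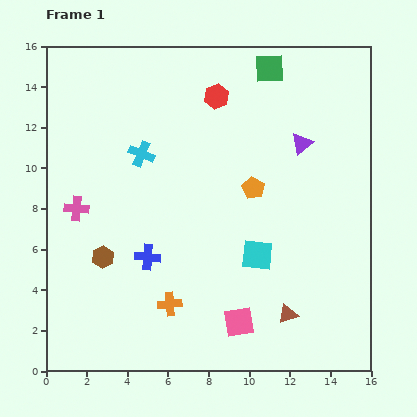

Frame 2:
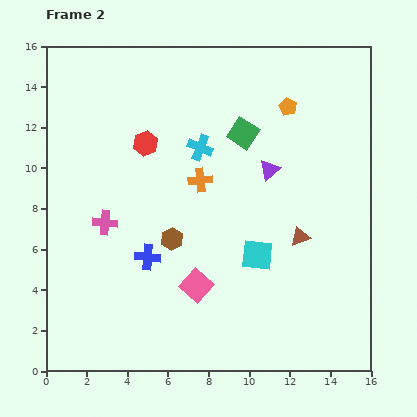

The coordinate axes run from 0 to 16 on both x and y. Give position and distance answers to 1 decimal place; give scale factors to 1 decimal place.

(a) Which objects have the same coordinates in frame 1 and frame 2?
the cyan square, the blue cross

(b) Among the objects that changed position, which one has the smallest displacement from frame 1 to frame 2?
the pink cross

(moved 1.6)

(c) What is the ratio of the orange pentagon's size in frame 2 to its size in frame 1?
0.8×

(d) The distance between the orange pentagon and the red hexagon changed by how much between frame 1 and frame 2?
+2.4

Distance in frame 1: 4.8. Distance in frame 2: 7.2.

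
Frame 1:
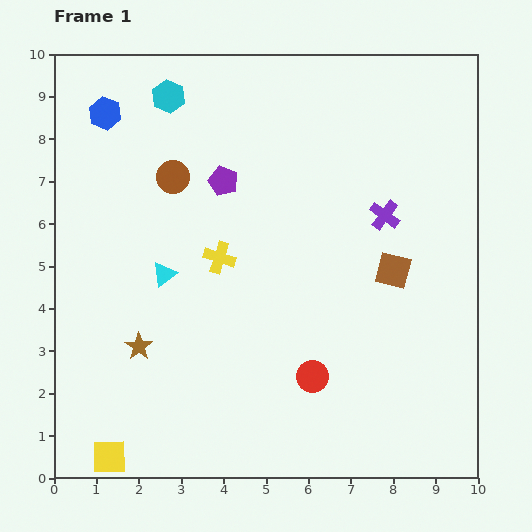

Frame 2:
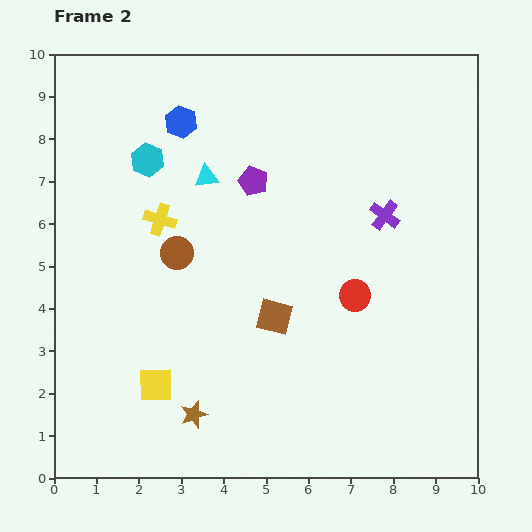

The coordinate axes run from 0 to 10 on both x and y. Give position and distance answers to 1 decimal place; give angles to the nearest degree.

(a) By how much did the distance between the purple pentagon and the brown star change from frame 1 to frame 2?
+1.3

Distance in frame 1: 4.4. Distance in frame 2: 5.7.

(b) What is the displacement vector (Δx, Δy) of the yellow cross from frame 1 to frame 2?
(-1.4, 0.9)

The yellow cross was at (3.9, 5.2) in frame 1 and (2.5, 6.1) in frame 2.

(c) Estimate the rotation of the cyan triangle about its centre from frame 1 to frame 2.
30° clockwise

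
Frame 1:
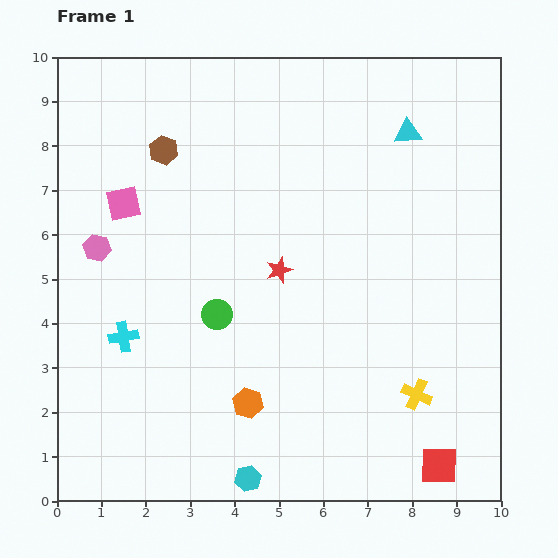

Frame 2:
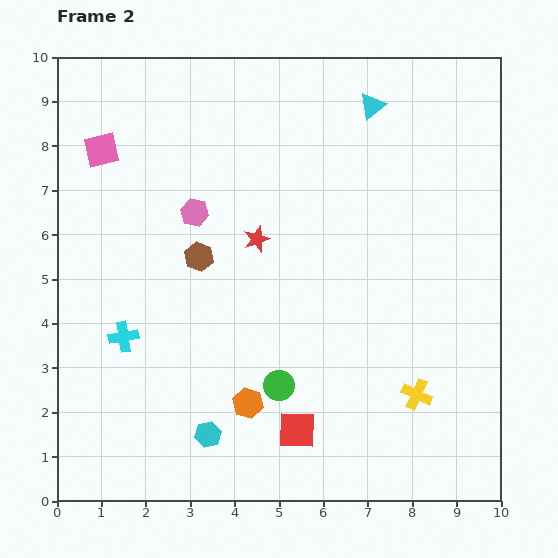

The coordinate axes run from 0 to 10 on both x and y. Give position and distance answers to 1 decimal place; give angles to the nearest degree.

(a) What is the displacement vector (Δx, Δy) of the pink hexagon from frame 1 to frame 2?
(2.2, 0.8)

The pink hexagon was at (0.9, 5.7) in frame 1 and (3.1, 6.5) in frame 2.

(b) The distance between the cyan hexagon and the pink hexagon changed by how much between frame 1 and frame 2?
-1.2

Distance in frame 1: 6.2. Distance in frame 2: 5.0.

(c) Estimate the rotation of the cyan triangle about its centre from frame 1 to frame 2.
34° counter-clockwise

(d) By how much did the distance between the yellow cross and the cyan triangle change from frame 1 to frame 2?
+0.7

Distance in frame 1: 5.9. Distance in frame 2: 6.6.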